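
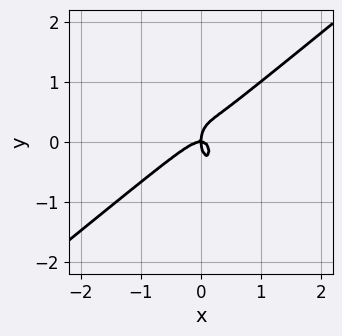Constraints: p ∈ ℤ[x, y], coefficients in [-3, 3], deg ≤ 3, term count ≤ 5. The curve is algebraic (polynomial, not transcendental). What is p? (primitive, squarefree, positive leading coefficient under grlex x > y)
3*x^3 - 3*x^2*y - y^3 + x*y

First, the degree is 3 — the shape is more complex than any degree-2 curve.
Then, against the integer gridlines: it crosses the y-axis at the gridline y = 0; one x-axis crossing is at x = 0.
Finally, together with the visible shape, these determine p as stated.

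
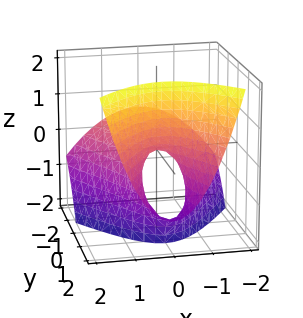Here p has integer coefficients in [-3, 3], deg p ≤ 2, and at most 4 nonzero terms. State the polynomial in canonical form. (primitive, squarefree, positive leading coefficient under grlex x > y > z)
The degree is 2 — a generic line meets the surface in up to 2 points.
From the axis intercepts and sections: it meets the y-axis at y = 0 (among the integer gridlines); one z-axis crossing is at z = 0; it crosses the x-axis at the gridline x = 0.
Fitting integer coefficients to these (and the overall shape) gives p.

3*x^2 - y^2 - 3*y*z + 3*z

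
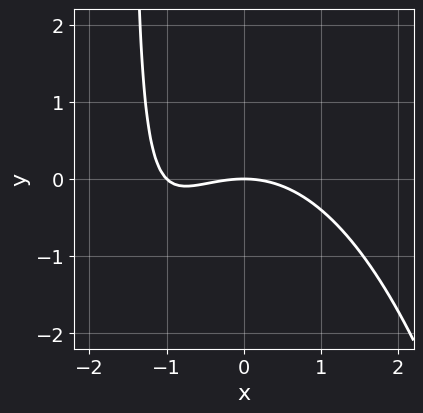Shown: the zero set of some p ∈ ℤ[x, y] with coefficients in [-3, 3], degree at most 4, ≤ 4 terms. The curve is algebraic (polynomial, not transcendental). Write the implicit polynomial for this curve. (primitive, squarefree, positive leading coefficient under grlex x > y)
1. deg p = 3. A generic line meets the curve in up to 3 points.
2. From the visible intercepts: one y-axis crossing is at y = 0; among the integer gridlines, it crosses the x-axis at x ∈ {-1, 0}.
3. Matching integer coefficients to the picture gives p.

x^3 + x^2 + 2*x*y + 3*y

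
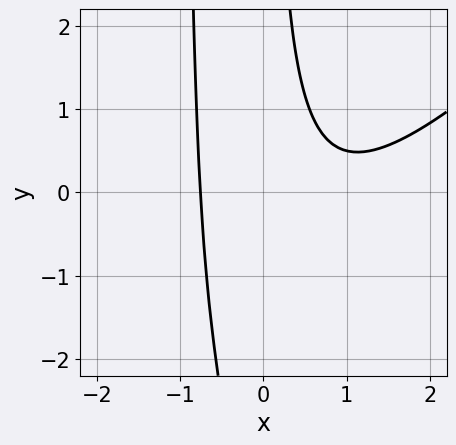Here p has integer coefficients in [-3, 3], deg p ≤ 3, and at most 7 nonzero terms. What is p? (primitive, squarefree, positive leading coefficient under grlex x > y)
1. deg p = 3.
2. From the visible intercepts: the curve avoids every integer y-axis point in the box.
3. The integer polynomial consistent with all of this is the stated p.

x^3 - x^2*y - x^2 - x*y + 1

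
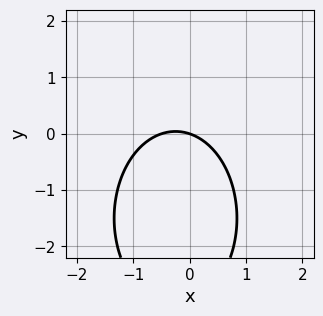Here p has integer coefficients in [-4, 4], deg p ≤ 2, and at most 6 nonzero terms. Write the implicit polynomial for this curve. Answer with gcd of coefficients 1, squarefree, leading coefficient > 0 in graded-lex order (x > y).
2*x^2 + y^2 + x + 3*y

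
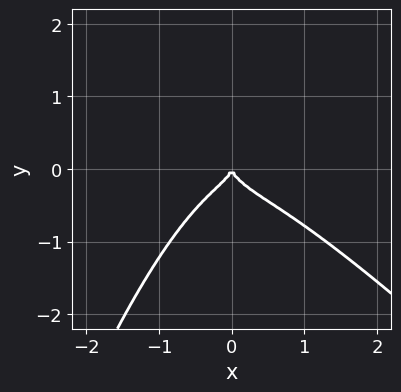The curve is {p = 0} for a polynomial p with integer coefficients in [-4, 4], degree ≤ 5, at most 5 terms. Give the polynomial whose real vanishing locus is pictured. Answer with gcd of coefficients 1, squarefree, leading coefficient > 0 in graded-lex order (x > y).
2*x^4 + 2*x^3*y + 3*y^3 + x^2

deg p = 4. No degree-3 curve has this shape.
Observable constraints: it meets the y-axis at y = 0 (among the integer gridlines); it crosses the x-axis at the gridline x = 0.
Solving for integer coefficients yields p as stated.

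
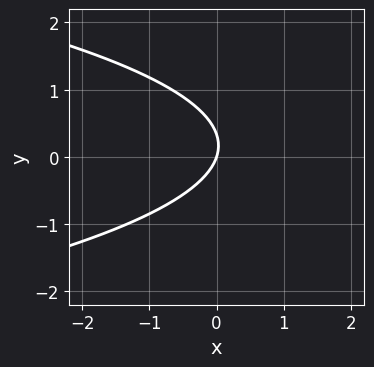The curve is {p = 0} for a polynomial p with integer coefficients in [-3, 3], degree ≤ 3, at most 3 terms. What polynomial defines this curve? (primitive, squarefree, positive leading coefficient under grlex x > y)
deg p = 2. A generic line meets the curve in up to 2 points.
From the axis intercepts and sections: it meets the y-axis at y = 0 (among the integer gridlines); it crosses the x-axis at the gridline x = 0.
Fitting integer coefficients to these (and the overall shape) gives p.

3*y^2 + 3*x - y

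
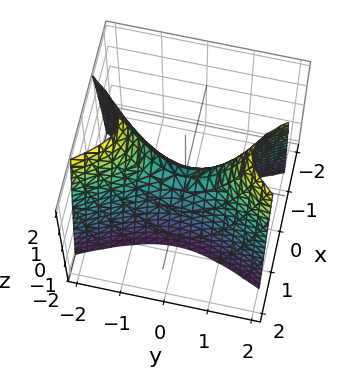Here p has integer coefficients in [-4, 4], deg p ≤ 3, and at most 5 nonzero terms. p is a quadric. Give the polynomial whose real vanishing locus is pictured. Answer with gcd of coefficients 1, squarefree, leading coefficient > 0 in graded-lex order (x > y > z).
3*x^2 - y^2 + z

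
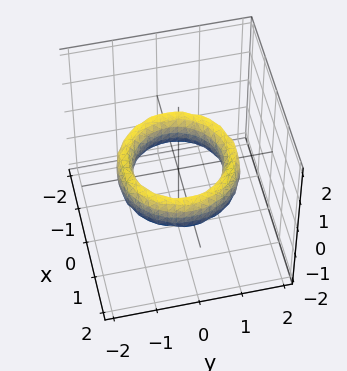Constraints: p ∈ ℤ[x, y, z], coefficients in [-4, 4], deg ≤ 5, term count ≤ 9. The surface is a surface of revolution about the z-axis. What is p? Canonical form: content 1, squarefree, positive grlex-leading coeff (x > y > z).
x^4 + 2*x^2*y^2 + y^4 - 3*x^2 - 3*y^2 + z^2 + 2

First, the degree is 4 — the shape is more complex than any degree-3 surface.
Then, symmetries: every cross-section ⟂ z is a circle, so x, y appear only via x² + y².
Then, against the integer gridlines: among the integer gridlines, it crosses the y-axis at y ∈ {-1, 1}; it misses every integer gridline on the z-axis; a circular section at z = 0 has radius exactly 1; the x-axis gridline crossings are at x ∈ {-1, 1}.
Finally, these observations pin down the coefficients.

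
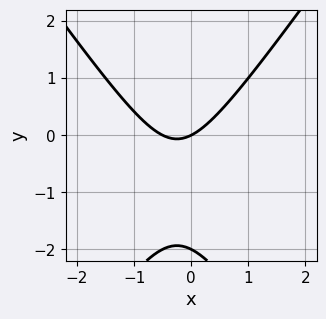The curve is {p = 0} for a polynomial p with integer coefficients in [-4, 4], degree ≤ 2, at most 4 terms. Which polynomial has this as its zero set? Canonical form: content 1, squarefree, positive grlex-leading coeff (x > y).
2*x^2 - y^2 + x - 2*y

1. deg p = 2.
2. Against the integer gridlines: one x-axis crossing is at x = 0; the y-axis gridline crossings are at y ∈ {-2, 0}.
3. Assembling these constraints gives the stated polynomial.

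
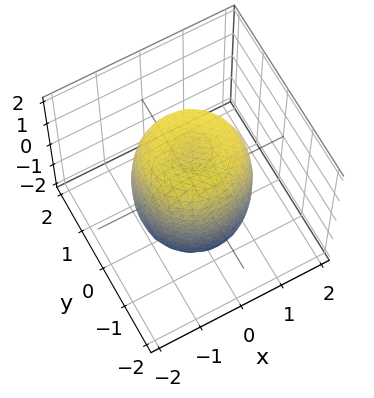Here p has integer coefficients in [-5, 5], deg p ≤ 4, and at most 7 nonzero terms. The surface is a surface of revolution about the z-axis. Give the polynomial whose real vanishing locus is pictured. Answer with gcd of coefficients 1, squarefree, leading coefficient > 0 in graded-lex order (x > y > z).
The degree is 4 — the shape is more complex than any degree-3 surface.
Symmetry: the surface is invariant under rotation about z: p = q(x² + y², z).
From the visible intercepts: a circular section at z = 0 has radius between 1 and 2.
Putting this together gives p.

2*x^4 + 4*x^2*y^2 + 2*y^4 - 2*x^2 - 2*y^2 + z^2 - 2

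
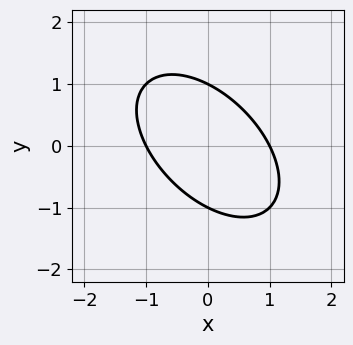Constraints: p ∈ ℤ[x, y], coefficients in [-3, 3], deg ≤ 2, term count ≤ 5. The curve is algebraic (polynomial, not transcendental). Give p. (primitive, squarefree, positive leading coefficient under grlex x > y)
(a) Degree: the shape is more complex than any degree-1 curve, so deg p = 2.
(b) Checking where it meets the axes: among the integer gridlines, it crosses the y-axis at y ∈ {-1, 1}; the x-axis gridline crossings are at x ∈ {-1, 1}.
(c) Matching integer coefficients to the picture gives p.

x^2 + x*y + y^2 - 1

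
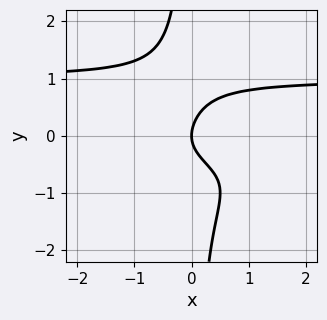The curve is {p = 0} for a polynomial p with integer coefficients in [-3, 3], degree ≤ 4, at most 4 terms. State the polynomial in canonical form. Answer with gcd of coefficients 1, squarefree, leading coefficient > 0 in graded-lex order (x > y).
3*x*y^3 - x*y + 2*y^2 - 2*x

1. deg p = 4. A generic line meets the curve in up to 4 points.
2. Observable constraints: it meets the y-axis at y = 0 (among the integer gridlines); it meets the x-axis at x = 0 (among the integer gridlines).
3. These observations pin down the coefficients.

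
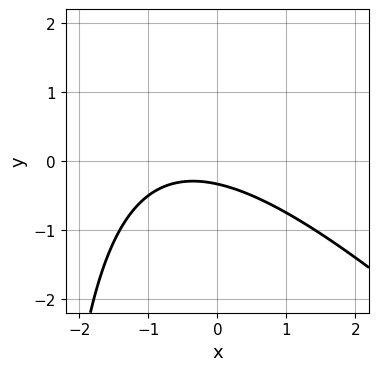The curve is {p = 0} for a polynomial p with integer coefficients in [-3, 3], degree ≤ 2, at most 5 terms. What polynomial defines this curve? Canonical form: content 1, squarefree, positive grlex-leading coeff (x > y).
x^2 + x*y + x + 3*y + 1

1. deg p = 2. The shape is more complex than any degree-1 curve.
2. Reading off the gridlines: the curve avoids every integer x-axis point in the box.
3. Matching integer coefficients to the picture gives p.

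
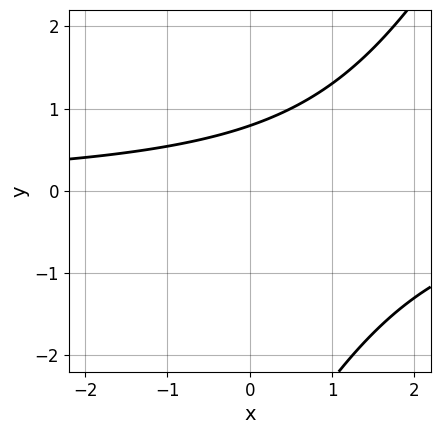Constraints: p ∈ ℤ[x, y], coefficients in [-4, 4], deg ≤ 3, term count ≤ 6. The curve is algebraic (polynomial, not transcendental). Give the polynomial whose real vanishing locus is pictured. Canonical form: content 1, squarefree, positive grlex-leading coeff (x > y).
1. The degree is 2 — no degree-1 curve has this shape.
2. Checking where it meets the axes: it misses every integer gridline on the x-axis.
3. Assembling these constraints gives the stated polynomial.

2*x*y - y^2 - 3*y + 3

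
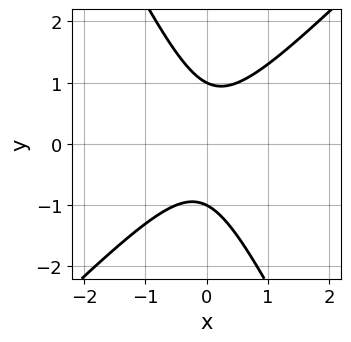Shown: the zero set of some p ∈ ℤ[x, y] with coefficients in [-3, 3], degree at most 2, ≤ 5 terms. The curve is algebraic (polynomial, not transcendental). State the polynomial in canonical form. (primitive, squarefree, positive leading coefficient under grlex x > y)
(a) deg p = 2. No degree-1 curve has this shape.
(b) Checking where it meets the axes: among the integer gridlines, it crosses the y-axis at y ∈ {-1, 1}; no x-intercept at any integer in the box.
(c) Matching integer coefficients to the picture gives p.

2*x^2 - x*y - y^2 + 1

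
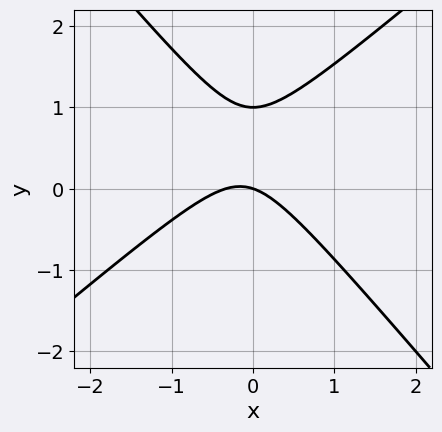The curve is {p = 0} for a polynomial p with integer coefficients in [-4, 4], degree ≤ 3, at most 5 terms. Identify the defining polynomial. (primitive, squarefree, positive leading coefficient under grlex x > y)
1. Degree: no degree-1 curve has this shape, so deg p = 2.
2. Reading off the gridlines: it crosses the x-axis at the gridline x = 0; among the integer gridlines, it crosses the y-axis at y ∈ {0, 1}.
3. These observations pin down the coefficients.

3*x^2 - x*y - 3*y^2 + x + 3*y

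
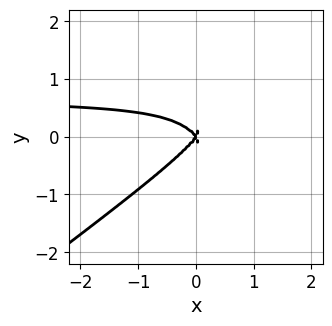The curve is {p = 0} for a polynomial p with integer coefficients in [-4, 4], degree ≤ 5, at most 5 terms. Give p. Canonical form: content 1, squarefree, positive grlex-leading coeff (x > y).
3*x^3*y - 3*x^2*y^2 - 2*y^4 - 2*x^3 + x*y^2

1. The degree is 4 — no degree-3 curve has this shape.
2. Reading off the gridlines: it meets the y-axis at y = 0 (among the integer gridlines); one x-axis crossing is at x = 0.
3. Solving for integer coefficients yields p as stated.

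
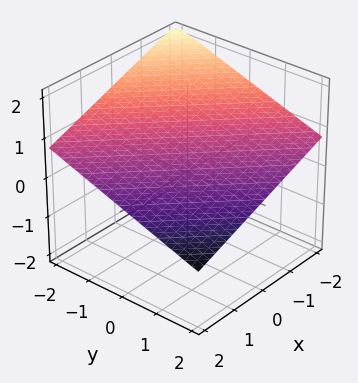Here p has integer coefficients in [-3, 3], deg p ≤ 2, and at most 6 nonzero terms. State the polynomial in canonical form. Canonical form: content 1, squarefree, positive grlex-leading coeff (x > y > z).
First, deg p = 1. Every cross-section is a straight line — this is a plane.
Next, from the visible intercepts: one y-axis crossing is at y = 2; one x-axis crossing is at x = 2.
Finally, putting this together gives p.

x + y + 3*z - 2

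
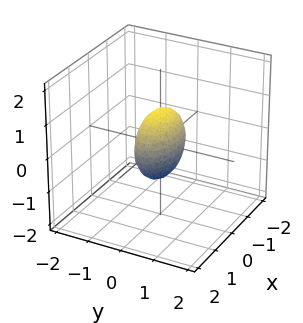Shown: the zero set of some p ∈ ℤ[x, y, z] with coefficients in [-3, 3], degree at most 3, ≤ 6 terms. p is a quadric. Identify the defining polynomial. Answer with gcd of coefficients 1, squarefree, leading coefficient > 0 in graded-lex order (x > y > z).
1. deg p = 2. Bounded and convex; a quadric.
2. Symmetries: it's symmetric under x → −x, forcing even powers of x; mirror symmetry z ↦ −z ⇒ only even powers of z; it's symmetric under y → −y, forcing even powers of y.
3. Against the integer gridlines: among the integer gridlines, it crosses the z-axis at z ∈ {-1, 1}; among the integer gridlines, it crosses the x-axis at x ∈ {-1, 1}.
4. Solving for integer coefficients yields p as stated.

x^2 + 3*y^2 + z^2 - 1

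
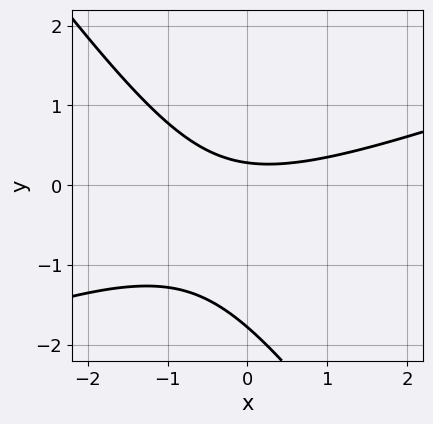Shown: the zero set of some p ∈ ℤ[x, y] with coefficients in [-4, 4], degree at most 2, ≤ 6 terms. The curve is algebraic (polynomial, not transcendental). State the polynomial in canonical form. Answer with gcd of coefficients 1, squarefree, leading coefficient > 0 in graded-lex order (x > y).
x^2 - 2*x*y - 2*y^2 - 3*y + 1

(a) deg p = 2. A generic line meets the curve in up to 2 points.
(b) Observable constraints: it misses every integer gridline on the x-axis.
(c) Fitting integer coefficients to these (and the overall shape) gives p.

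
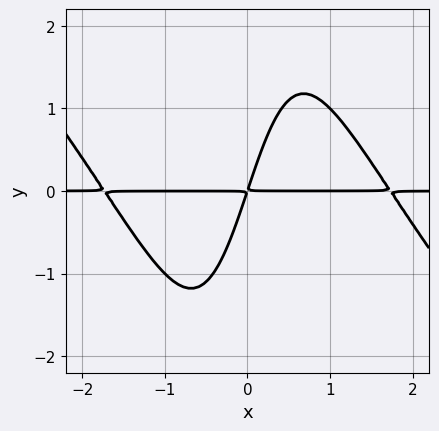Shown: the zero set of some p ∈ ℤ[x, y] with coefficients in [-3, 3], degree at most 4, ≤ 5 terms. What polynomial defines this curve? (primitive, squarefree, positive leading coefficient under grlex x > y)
First, deg p = 4. No degree-3 curve has this shape.
Next, from the visible intercepts: every point of the x-axis in the box is on the curve.
Finally, the integer polynomial consistent with all of this is the stated p.

x^3*y + x^2*y^2 - 3*x*y + y^2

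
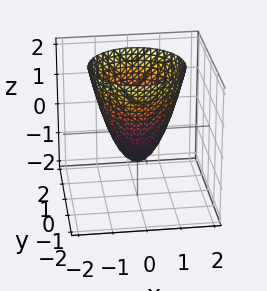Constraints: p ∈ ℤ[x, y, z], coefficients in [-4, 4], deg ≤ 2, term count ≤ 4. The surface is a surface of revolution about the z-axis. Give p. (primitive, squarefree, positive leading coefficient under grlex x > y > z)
1. Degree: a generic line meets the surface in up to 2 points, so deg p = 2.
2. By symmetry, the surface is invariant under rotation about z: p = q(x² + y², z).
3. Reading off the gridlines: it crosses the z-axis at the gridline z = -1; a circular section at z = 1 has radius between 1 and 2.
4. Together with the visible shape, these determine p as stated.

3*x^2 + 3*y^2 - 2*z - 2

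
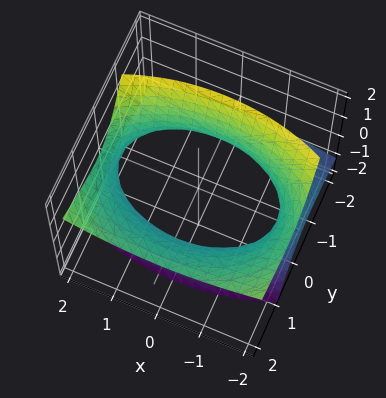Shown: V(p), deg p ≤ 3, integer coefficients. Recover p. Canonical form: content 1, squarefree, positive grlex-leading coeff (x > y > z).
x^2 + 2*y^2 - 3*y*z - 2*z^2 - 3

First, deg p = 2. A generic line meets the surface in up to 2 points.
Then, observable constraints: no z-intercept at any integer in the box.
Finally, together with the visible shape, these determine p as stated.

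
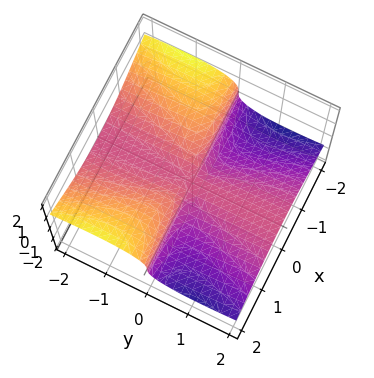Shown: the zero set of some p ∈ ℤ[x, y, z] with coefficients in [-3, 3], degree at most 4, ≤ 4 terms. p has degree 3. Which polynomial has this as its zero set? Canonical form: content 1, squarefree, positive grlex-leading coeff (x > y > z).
x^2*y + 2*y^2*z + 3*z^3

1. The degree is 3 — the shape is more complex than any degree-2 surface.
2. From the axis intercepts and sections: every point of the x-axis in the box is on the surface; one z-axis crossing is at z = 0.
3. The integer polynomial consistent with all of this is the stated p. Check: (0, -2, 0) on the y-axis lies on the surface, and p(0, -2, 0) = 0. ✓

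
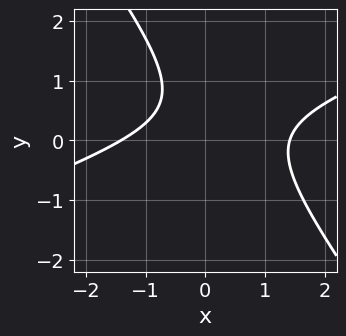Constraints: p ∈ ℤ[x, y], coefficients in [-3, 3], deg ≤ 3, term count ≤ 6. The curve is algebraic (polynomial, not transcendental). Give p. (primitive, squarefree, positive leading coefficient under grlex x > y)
x^2 - 2*x*y - 2*y^2 + 2*y - 2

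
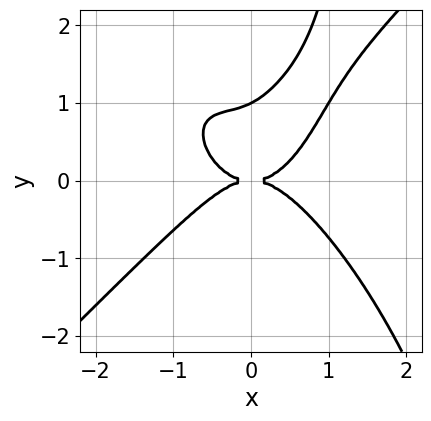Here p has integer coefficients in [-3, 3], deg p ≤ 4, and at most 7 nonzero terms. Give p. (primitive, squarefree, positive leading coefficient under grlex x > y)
2*x^4 - x^2*y^2 - x*y^3 + 2*y^3 - 2*y^2

1. The degree is 4 — the shape is more complex than any degree-3 curve.
2. Observable constraints: the y-axis gridline crossings are at y ∈ {0, 1}; one x-axis crossing is at x = 0.
3. The integer polynomial consistent with all of this is the stated p.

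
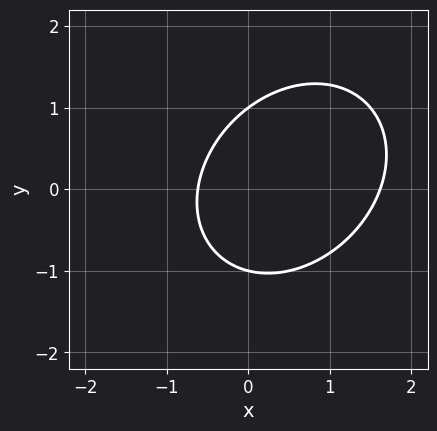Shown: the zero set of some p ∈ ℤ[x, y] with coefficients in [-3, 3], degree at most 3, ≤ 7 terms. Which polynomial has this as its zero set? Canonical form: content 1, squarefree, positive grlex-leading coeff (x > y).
2*x^2 - x*y + 2*y^2 - 2*x - 2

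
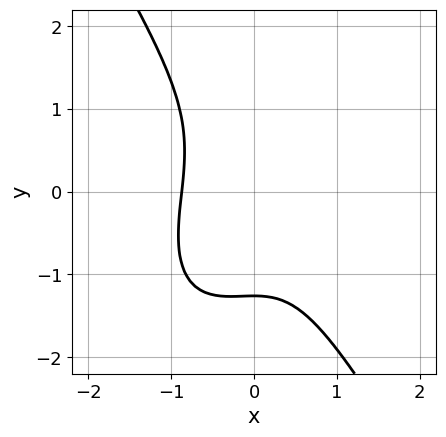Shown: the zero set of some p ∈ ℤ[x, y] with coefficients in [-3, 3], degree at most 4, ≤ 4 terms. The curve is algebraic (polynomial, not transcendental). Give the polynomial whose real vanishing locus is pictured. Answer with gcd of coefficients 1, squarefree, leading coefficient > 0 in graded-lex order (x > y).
deg p = 3. A generic line meets the curve in up to 3 points.
The integer polynomial consistent with all of this is the stated p.

3*x^3 - x^2*y + y^3 + 2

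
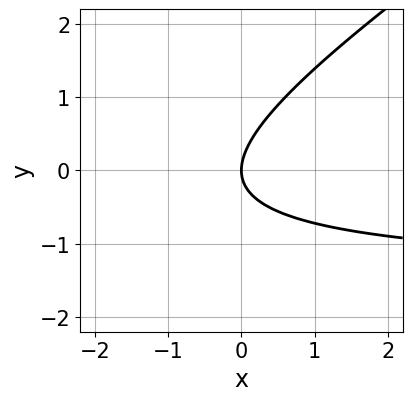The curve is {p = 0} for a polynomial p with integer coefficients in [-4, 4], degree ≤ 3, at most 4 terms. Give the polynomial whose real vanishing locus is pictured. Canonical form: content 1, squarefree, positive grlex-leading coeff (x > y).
1. Degree: a generic line meets the curve in up to 2 points, so deg p = 2.
2. From the visible intercepts: it meets the y-axis at y = 0 (among the integer gridlines); one x-axis crossing is at x = 0.
3. Assembling these constraints gives the stated polynomial.

2*x*y - 3*y^2 + 3*x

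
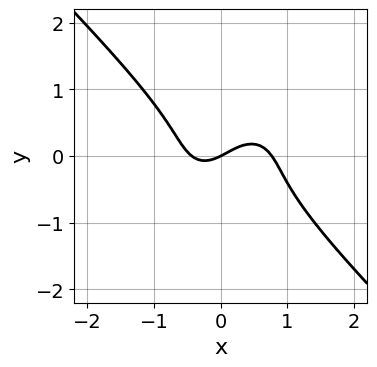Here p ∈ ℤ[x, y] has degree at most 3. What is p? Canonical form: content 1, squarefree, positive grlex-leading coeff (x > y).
3*x^3 + 3*y^3 - x^2 - x + 2*y

First, deg p = 3. The shape is more complex than any degree-2 curve.
Then, reading off the gridlines: one y-axis crossing is at y = 0; it meets the x-axis at x = 0 (among the integer gridlines).
Finally, fitting integer coefficients to these (and the overall shape) gives p.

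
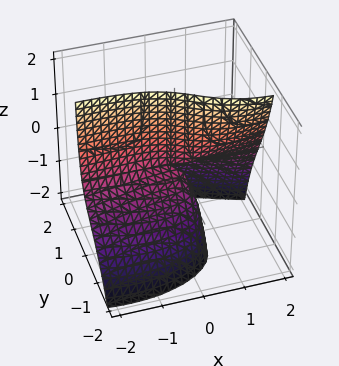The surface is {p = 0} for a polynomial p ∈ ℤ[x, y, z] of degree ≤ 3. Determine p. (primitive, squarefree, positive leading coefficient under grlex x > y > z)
deg p = 3. The shape is more complex than any degree-2 surface.
Observable constraints: one y-axis crossing is at y = 0; the visible z-axis segment lies entirely on the surface; every point of the x-axis in the box is on the surface.
Putting this together gives p.

x^2*y - x*y*z + 2*y^3 + x*z + 2*y*z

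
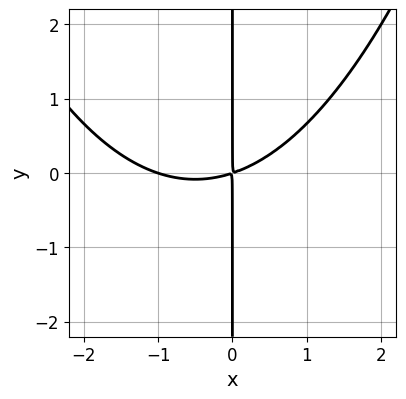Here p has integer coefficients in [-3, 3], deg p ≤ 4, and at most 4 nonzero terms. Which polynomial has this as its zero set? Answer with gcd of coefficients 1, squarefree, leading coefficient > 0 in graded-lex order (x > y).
x^3 + x^2 - 3*x*y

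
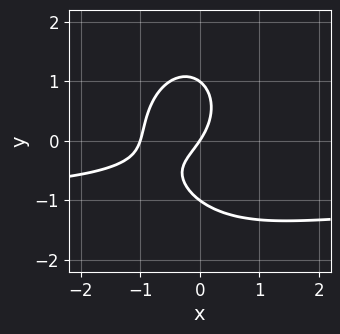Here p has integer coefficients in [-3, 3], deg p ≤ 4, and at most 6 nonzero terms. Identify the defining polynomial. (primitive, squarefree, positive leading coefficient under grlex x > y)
3*x^2*y + 2*y^3 + 3*x^2 + 3*x - 2*y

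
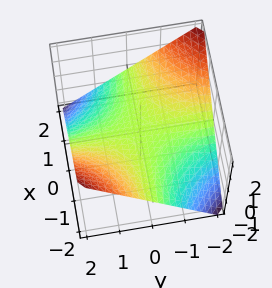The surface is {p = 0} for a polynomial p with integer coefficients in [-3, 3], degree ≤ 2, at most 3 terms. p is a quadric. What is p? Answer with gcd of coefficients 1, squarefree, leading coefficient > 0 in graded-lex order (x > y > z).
deg p = 2. A hyperbolic paraboloid; a quadric.
Against the integer gridlines: the visible y-axis segment lies entirely on the surface; every point of the x-axis in the box is on the surface.
The integer polynomial consistent with all of this is the stated p.

x*y + 2*z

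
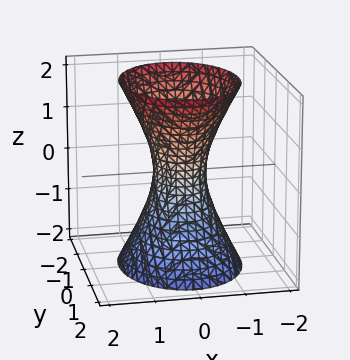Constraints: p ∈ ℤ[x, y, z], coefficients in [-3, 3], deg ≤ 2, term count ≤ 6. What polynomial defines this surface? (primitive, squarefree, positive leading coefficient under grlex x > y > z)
3*x^2 + 2*y^2 - z^2 - 1

1. deg p = 2. One connected sheet with a waist; a quadric.
2. Symmetries: mirror symmetry z ↦ −z ⇒ only even powers of z; the x ↦ −x reflection is a symmetry, so x appears only in even powers; it's symmetric under y → −y, forcing even powers of y.
3. From the axis intercepts and sections: it misses every integer gridline on the z-axis.
4. Putting this together gives p.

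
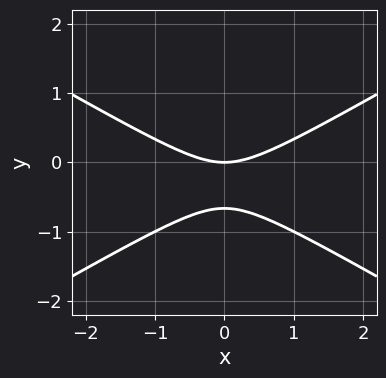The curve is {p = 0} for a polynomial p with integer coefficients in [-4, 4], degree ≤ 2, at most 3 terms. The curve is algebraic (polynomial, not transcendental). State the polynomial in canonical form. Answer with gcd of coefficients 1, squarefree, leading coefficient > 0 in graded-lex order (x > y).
1. deg p = 2. The shape is more complex than any degree-1 curve.
2. Symmetries: mirror symmetry x ↦ −x ⇒ only even powers of x.
3. From the visible intercepts: it meets the y-axis at y = 0 (among the integer gridlines); it meets the x-axis at x = 0 (among the integer gridlines).
4. Fitting integer coefficients to these (and the overall shape) gives p.

x^2 - 3*y^2 - 2*y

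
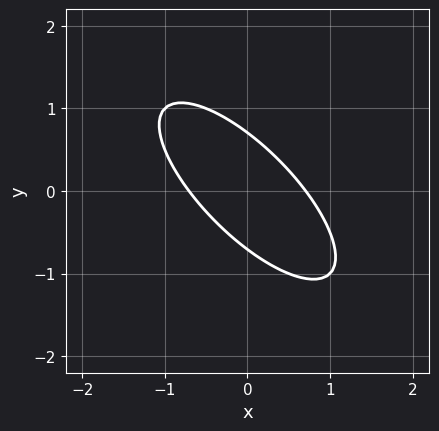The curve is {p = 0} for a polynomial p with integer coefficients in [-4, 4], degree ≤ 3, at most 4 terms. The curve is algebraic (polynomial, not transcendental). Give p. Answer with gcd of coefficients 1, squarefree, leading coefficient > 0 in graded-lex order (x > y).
2*x^2 + 3*x*y + 2*y^2 - 1

Degree: the shape is more complex than any degree-1 curve, so deg p = 2.
The integer polynomial consistent with all of this is the stated p.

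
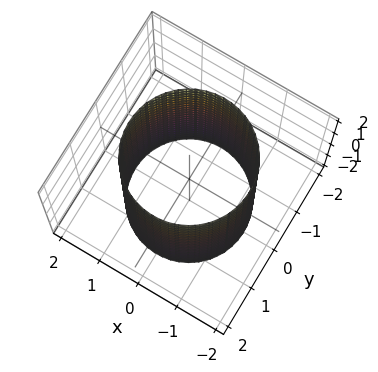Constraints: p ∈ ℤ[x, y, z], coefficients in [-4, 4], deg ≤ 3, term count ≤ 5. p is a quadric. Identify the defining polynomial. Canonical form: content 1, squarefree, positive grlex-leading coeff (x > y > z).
Degree: a cylinder; a quadric, so deg p = 2.
Symmetries: it's symmetric under z → −z, forcing even powers of z; every cross-section ⟂ z is a circle, so x, y appear only via x² + y².
From the axis intercepts and sections: a circular section at z = 0 has radius between 1 and 2; no z-intercept at any integer in the box.
The integer polynomial consistent with all of this is the stated p.

x^2 + y^2 - 2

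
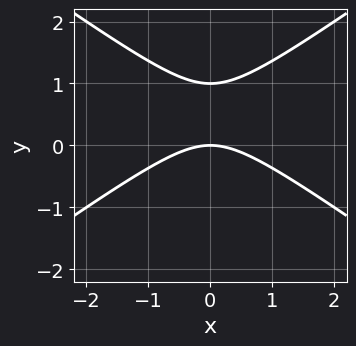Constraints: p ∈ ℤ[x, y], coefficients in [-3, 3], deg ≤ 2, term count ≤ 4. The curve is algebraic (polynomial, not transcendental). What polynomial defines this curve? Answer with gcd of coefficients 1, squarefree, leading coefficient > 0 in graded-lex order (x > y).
1. deg p = 2. A generic line meets the curve in up to 2 points.
2. Symmetries: mirror symmetry x ↦ −x ⇒ only even powers of x.
3. From the axis intercepts and sections: it crosses the x-axis at the gridline x = 0; among the integer gridlines, it crosses the y-axis at y ∈ {0, 1}.
4. Putting this together gives p.

x^2 - 2*y^2 + 2*y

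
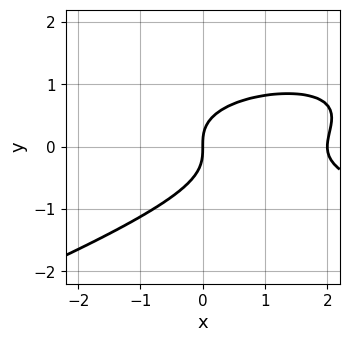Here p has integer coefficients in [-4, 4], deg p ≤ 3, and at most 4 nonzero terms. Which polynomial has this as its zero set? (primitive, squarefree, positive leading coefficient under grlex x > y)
1. deg p = 3. A generic line meets the curve in up to 3 points.
2. From the visible intercepts: one y-axis crossing is at y = 0; among the integer gridlines, it crosses the x-axis at x ∈ {0, 2}.
3. Solving for integer coefficients yields p as stated.

x*y^2 - 3*y^3 - x^2 + 2*x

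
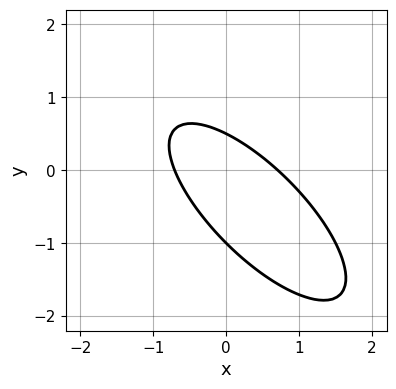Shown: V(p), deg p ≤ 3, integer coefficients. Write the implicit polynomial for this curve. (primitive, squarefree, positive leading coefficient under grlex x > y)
deg p = 2. The shape is more complex than any degree-1 curve.
Reading off the gridlines: it meets the y-axis at y = -1 (among the integer gridlines).
These observations pin down the coefficients.

2*x^2 + 3*x*y + 2*y^2 + y - 1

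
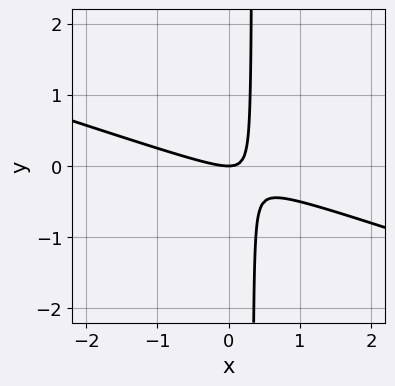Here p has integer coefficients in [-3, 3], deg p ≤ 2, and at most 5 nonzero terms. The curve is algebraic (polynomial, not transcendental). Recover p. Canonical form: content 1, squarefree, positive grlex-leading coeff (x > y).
x^2 + 3*x*y - y

(a) deg p = 2. No degree-1 curve has this shape.
(b) Reading off the gridlines: it meets the x-axis at x = 0 (among the integer gridlines); it meets the y-axis at y = 0 (among the integer gridlines).
(c) Fitting integer coefficients to these (and the overall shape) gives p.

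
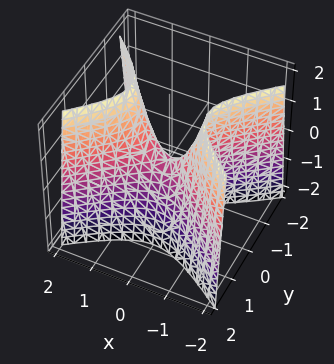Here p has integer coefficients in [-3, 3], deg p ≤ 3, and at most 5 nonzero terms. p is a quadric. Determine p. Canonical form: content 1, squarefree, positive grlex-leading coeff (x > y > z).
The degree is 2 — a saddle surface; a quadric.
Symmetries: the y ↦ −y reflection is a symmetry, so y appears only in even powers; it's symmetric under x → −x, forcing even powers of x.
From the visible intercepts: one y-axis crossing is at y = 0; it crosses the z-axis at the gridline z = 0; one x-axis crossing is at x = 0.
The integer polynomial consistent with all of this is the stated p.

2*x^2 - 3*y^2 - z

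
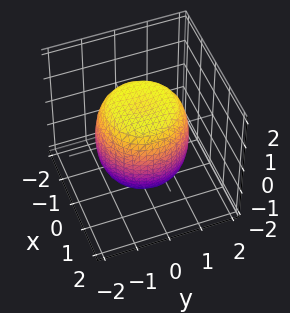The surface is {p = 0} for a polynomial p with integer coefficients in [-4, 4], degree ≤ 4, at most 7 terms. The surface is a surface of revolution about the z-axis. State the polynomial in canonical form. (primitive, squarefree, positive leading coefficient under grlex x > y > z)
2*x^4 + 4*x^2*y^2 + 2*y^4 - 2*x^2 - 2*y^2 + 2*z^2 - 3

The degree is 4 — the shape is more complex than any degree-3 surface.
Symmetry: the surface is invariant under rotation about z: p = q(x² + y², z).
Checking where it meets the axes: a circular section at z = -1 has radius between 1 and 2.
Solving for integer coefficients yields p as stated.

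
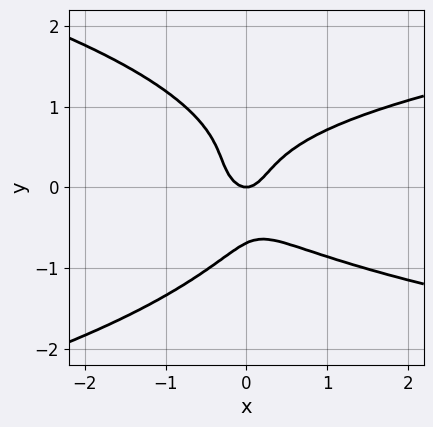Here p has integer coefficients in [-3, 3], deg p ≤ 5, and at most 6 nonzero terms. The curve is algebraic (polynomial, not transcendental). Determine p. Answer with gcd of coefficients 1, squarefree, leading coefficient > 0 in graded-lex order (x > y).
3*y^4 + 3*x*y^2 - 3*x^2 + y

First, the degree is 4 — the shape is more complex than any degree-3 curve.
Next, reading off the gridlines: it crosses the x-axis at the gridline x = 0; one y-axis crossing is at y = 0.
Finally, solving for integer coefficients yields p as stated.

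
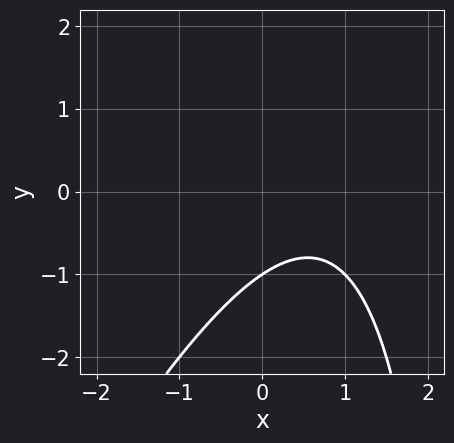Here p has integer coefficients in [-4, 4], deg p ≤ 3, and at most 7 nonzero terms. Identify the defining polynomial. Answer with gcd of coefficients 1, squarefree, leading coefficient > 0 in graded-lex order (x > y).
2*x^2 - x*y - 3*x + 3*y + 3

1. The degree is 2 — a generic line meets the curve in up to 2 points.
2. Against the integer gridlines: no x-intercept at any integer in the box; it meets the y-axis at y = -1 (among the integer gridlines).
3. Solving for integer coefficients yields p as stated.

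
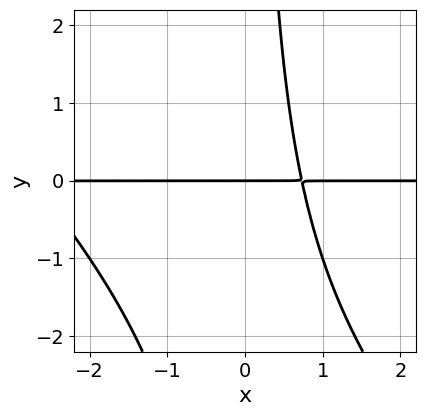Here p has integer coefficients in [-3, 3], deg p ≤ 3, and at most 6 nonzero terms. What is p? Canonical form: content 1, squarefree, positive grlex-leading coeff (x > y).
(a) deg p = 3.
(b) Checking where it meets the axes: one y-axis crossing is at y = 0; the visible x-axis segment lies entirely on the curve.
(c) Together with the visible shape, these determine p as stated.

x^2*y + x*y^2 + 2*x*y - 2*y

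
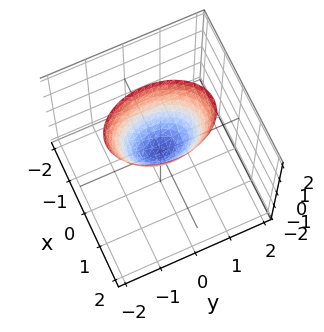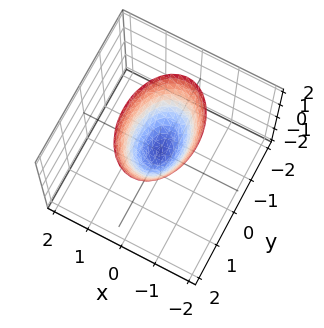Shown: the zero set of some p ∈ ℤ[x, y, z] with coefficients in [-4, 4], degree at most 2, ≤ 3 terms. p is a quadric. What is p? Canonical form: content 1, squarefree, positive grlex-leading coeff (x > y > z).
The degree is 2 — a paraboloid; a quadric.
Symmetries: the x ↦ −x reflection is a symmetry, so x appears only in even powers; it's symmetric under y → −y, forcing even powers of y.
Observable constraints: one x-axis crossing is at x = 0; it meets the y-axis at y = 0 (among the integer gridlines).
Fitting integer coefficients to these (and the overall shape) gives p.

2*x^2 + y^2 - z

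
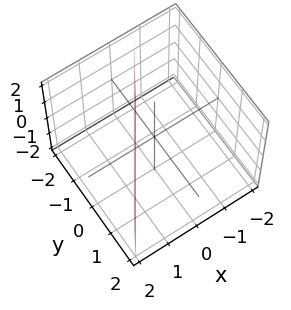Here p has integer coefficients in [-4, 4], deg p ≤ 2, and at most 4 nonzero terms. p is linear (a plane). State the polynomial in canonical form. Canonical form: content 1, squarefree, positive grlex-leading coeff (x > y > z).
First, deg p = 1. Every cross-section is a straight line — this is a plane.
Then, from the visible intercepts: it meets the y-axis at y = -1 (among the integer gridlines); no z-intercept at any integer in the box.
Finally, fitting integer coefficients to these (and the overall shape) gives p.

3*x - 2*y - 2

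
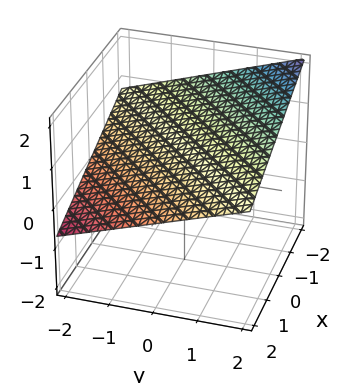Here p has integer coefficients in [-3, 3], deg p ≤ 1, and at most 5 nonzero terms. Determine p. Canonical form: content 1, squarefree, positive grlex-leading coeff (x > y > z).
x - y + 3*z - 2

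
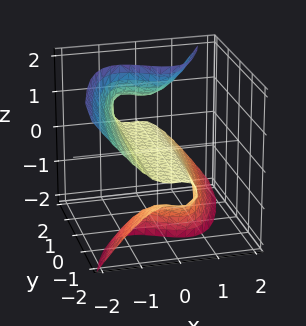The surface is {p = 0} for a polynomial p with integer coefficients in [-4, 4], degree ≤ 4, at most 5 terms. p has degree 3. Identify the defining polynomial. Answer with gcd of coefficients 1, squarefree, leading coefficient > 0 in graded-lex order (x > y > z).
First, degree: no degree-2 surface has this shape, so deg p = 3.
Next, checking where it meets the axes: it crosses the z-axis at the gridline z = 0; the visible y-axis segment lies entirely on the surface.
Finally, together with the visible shape, these determine p as stated.

3*x^3 - x*z^2 - 2*y*z^2 + x^2 + 3*z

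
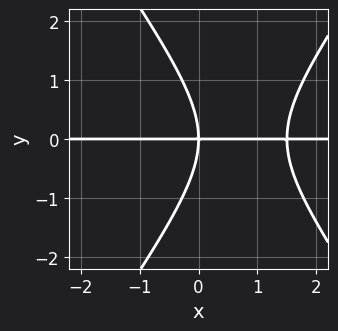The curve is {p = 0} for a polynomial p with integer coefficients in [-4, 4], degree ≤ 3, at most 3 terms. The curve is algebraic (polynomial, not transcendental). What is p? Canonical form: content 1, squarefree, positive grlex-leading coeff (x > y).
First, deg p = 3.
Next, against the integer gridlines: the visible x-axis segment lies entirely on the curve; it meets the y-axis at y = 0 (among the integer gridlines).
Finally, the integer polynomial consistent with all of this is the stated p.

2*x^2*y - y^3 - 3*x*y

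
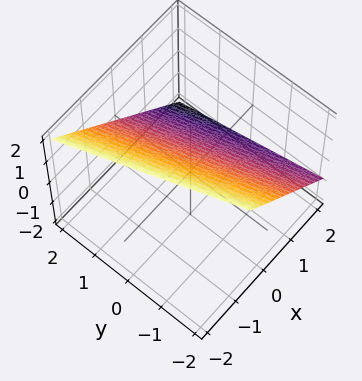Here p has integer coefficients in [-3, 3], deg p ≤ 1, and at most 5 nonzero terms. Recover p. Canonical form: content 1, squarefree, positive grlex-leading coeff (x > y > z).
3*x + y + 3*z - 2

First, degree: the surface is flat (a plane), so deg p = 1.
Then, from the visible intercepts: it meets the y-axis at y = 2 (among the integer gridlines).
Finally, assembling these constraints gives the stated polynomial.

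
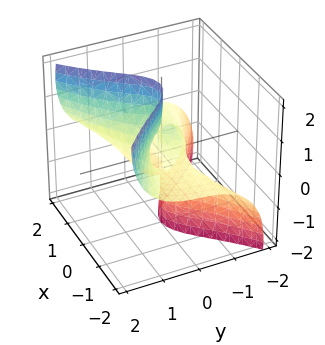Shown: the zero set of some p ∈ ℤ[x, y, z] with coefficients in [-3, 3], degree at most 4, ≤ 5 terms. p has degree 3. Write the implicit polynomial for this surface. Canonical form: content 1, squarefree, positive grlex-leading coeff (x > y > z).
3*x^2*z - 2*y^3 - 2*y*z^2 + x*y + y

First, degree: the shape is more complex than any degree-2 surface, so deg p = 3.
Then, reading off the gridlines: every point of the z-axis in the box is on the surface; it meets the y-axis at y = 0 (among the integer gridlines); every point of the x-axis in the box is on the surface.
Finally, matching integer coefficients to the picture gives p.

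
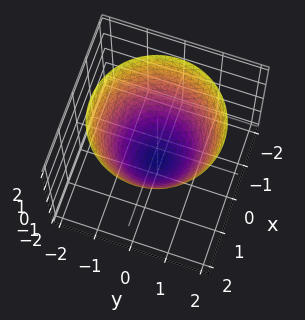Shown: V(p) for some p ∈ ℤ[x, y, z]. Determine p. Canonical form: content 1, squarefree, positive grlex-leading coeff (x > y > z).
x^2 + y^2 - z - 1

First, degree: the shape is more complex than any degree-1 surface, so deg p = 2.
Next, symmetries: rotational symmetry about the z-axis ⇒ p depends on x, y only through x² + y².
Then, checking where it meets the axes: the y-axis gridline crossings are at y ∈ {-1, 1}; a circular section at z = 1 has radius between 1 and 2; one z-axis crossing is at z = -1.
Finally, putting this together gives p. Check: (1, 0, 0) on the x-axis lies on the surface, and p(1, 0, 0) = 0. ✓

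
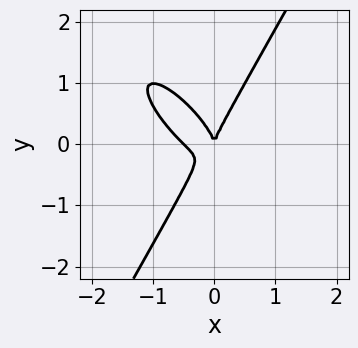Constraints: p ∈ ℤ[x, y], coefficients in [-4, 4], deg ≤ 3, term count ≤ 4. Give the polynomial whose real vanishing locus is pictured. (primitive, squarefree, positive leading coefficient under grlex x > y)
2*x^3 + 2*x^2*y - y^3 + x^2

The degree is 3 — the shape is more complex than any degree-2 curve.
From the axis intercepts and sections: it meets the y-axis at y = 0 (among the integer gridlines); it crosses the x-axis at the gridline x = 0.
Together with the visible shape, these determine p as stated.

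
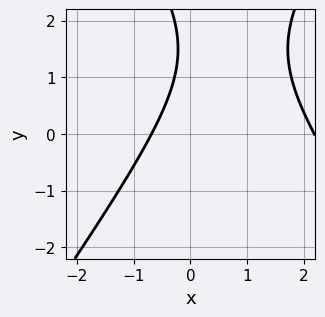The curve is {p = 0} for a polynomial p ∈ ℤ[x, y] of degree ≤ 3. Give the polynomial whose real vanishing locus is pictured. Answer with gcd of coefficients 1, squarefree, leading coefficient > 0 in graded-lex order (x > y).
2*x^2 - y^2 - 3*x + 3*y - 3

1. The degree is 2 — the shape is more complex than any degree-1 curve.
2. Checking where it meets the axes: the curve avoids every integer y-axis point in the box.
3. Matching integer coefficients to the picture gives p.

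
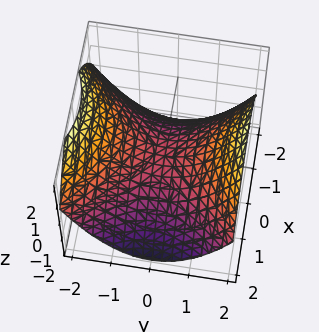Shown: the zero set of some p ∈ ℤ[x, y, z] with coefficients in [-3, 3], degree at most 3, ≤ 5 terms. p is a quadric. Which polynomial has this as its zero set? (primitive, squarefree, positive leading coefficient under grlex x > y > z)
x^2 - y^2 + 2*z

(a) deg p = 2.
(b) Symmetries: mirror symmetry x ↦ −x ⇒ only even powers of x; the y ↦ −y reflection is a symmetry, so y appears only in even powers.
(c) Reading off the gridlines: it meets the x-axis at x = 0 (among the integer gridlines); it crosses the z-axis at the gridline z = 0.
(d) Together with the visible shape, these determine p as stated.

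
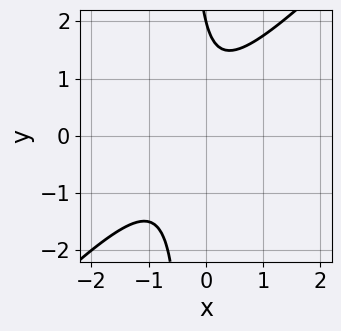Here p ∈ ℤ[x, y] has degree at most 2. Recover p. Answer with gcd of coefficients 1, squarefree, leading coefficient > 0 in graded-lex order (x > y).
3*x^2 - 3*x*y + 2*x - y + 2

1. Degree: no degree-1 curve has this shape, so deg p = 2.
2. From the visible intercepts: the curve avoids every integer x-axis point in the box; one y-axis crossing is at y = 2.
3. Solving for integer coefficients yields p as stated.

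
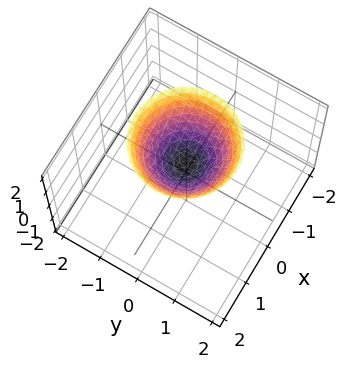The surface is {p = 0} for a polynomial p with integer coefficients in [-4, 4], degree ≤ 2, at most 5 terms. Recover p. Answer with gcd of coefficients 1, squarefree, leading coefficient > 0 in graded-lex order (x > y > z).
2*x^2 + 2*y^2 - 2*z + 1

The degree is 2 — no degree-1 surface has this shape.
Symmetry: the z-axis is an axis of rotation, so x and y enter only as x² + y².
From the visible intercepts: the surface avoids every integer y-axis point in the box; the surface avoids every integer x-axis point in the box; a circular section at z = 1 has radius between 0 and 1.
Assembling these constraints gives the stated polynomial.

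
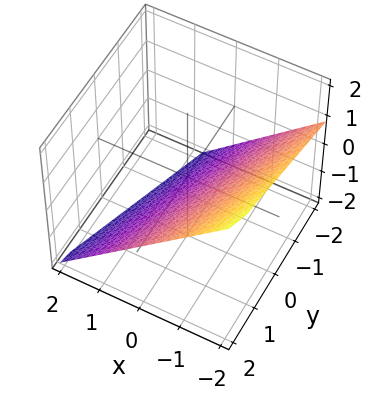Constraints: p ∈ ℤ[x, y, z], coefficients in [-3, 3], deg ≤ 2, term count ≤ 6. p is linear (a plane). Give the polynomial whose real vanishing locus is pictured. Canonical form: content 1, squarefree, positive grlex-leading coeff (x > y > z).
The degree is 1 — the surface is flat (a plane).
Observable constraints: it meets the y-axis at y = 2 (among the integer gridlines).
Assembling these constraints gives the stated polynomial.

3*x - y + 3*z + 2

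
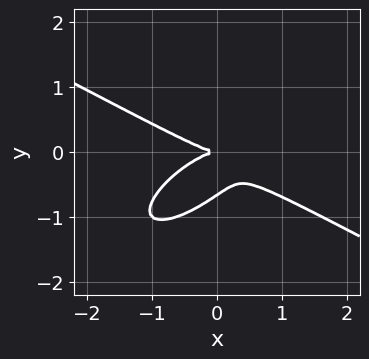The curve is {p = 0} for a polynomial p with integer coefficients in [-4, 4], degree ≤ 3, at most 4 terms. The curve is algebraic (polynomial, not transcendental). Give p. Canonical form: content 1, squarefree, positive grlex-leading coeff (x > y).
x^3 - 2*x*y^2 + 3*y^3 + 2*y^2

Degree: a generic line meets the curve in up to 3 points, so deg p = 3.
From the visible intercepts: one y-axis crossing is at y = 0; it crosses the x-axis at the gridline x = 0.
Fitting integer coefficients to these (and the overall shape) gives p.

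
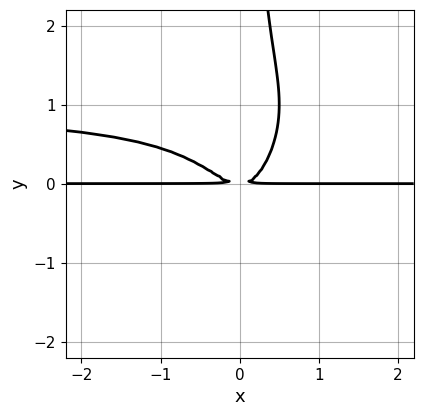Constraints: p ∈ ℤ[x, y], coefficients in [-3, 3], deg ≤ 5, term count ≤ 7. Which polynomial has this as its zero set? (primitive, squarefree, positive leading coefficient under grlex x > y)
The degree is 4 — a generic line meets the curve in up to 4 points.
Checking where it meets the axes: every point of the x-axis in the box is on the curve.
Putting this together gives p.

2*x^2*y^2 - x*y^3 - 2*x^2*y - x*y^2 + y^2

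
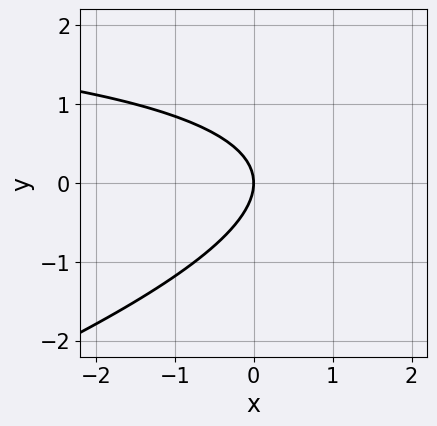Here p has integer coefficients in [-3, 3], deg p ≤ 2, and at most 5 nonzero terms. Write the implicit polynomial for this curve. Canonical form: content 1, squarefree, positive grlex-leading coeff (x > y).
First, deg p = 2. A generic line meets the curve in up to 2 points.
Next, from the visible intercepts: one y-axis crossing is at y = 0; it meets the x-axis at x = 0 (among the integer gridlines).
Finally, assembling these constraints gives the stated polynomial.

x*y - 3*y^2 - 3*x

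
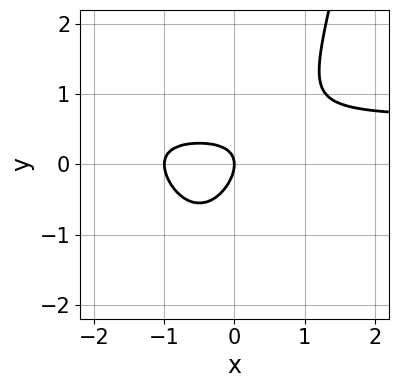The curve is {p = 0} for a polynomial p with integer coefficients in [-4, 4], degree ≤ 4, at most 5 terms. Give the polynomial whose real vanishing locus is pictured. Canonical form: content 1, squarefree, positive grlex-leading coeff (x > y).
1. Degree: a generic line meets the curve in up to 3 points, so deg p = 3.
2. Observable constraints: it meets the y-axis at y = 0 (among the integer gridlines); among the integer gridlines, it crosses the x-axis at x ∈ {-1, 0}.
3. Fitting integer coefficients to these (and the overall shape) gives p.

3*x^2*y - 2*x^2 + 3*x*y - 3*y^2 - 2*x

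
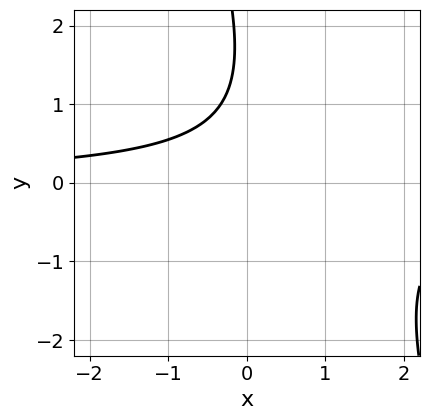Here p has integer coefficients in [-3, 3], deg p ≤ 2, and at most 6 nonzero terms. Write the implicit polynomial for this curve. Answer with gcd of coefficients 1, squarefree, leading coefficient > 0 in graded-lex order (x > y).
1. The degree is 2 — the shape is more complex than any degree-1 curve.
2. Reading off the gridlines: the curve avoids every integer y-axis point in the box; the curve avoids every integer x-axis point in the box.
3. The integer polynomial consistent with all of this is the stated p.

3*x*y + y^2 - 3*y + 3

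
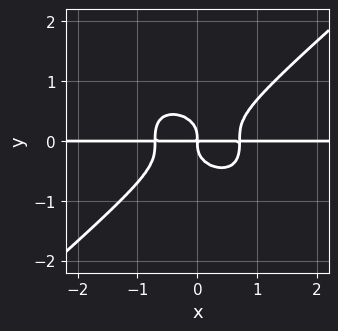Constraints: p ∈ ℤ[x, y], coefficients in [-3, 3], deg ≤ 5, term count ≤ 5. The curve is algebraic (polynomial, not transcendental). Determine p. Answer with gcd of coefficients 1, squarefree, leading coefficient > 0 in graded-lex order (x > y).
2*x^3*y - 3*y^4 - x*y

Degree: no degree-3 curve has this shape, so deg p = 4.
Reading off the gridlines: the visible x-axis segment lies entirely on the curve.
Solving for integer coefficients yields p as stated.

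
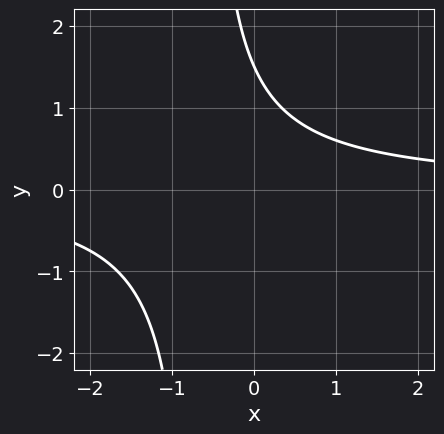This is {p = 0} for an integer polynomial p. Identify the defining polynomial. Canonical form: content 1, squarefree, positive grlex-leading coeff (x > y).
3*x*y + 2*y - 3

1. deg p = 2. No degree-1 curve has this shape.
2. Reading off the gridlines: the curve avoids every integer x-axis point in the box.
3. Together with the visible shape, these determine p as stated.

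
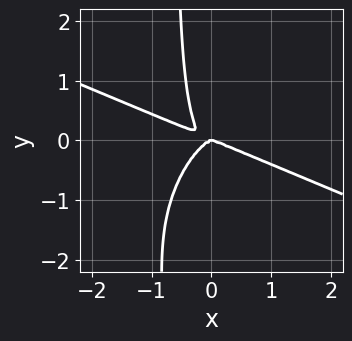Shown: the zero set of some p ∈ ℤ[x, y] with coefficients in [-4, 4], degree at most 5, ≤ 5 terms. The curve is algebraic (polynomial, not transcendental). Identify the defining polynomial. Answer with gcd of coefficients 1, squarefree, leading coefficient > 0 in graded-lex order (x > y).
1. Degree: a generic line meets the curve in up to 4 points, so deg p = 4.
2. From the axis intercepts and sections: one y-axis crossing is at y = 0; one x-axis crossing is at x = 0.
3. Matching integer coefficients to the picture gives p.

2*x^4 + 3*x^3*y - 3*x^2*y^2 + 3*x*y^3 + 2*y^3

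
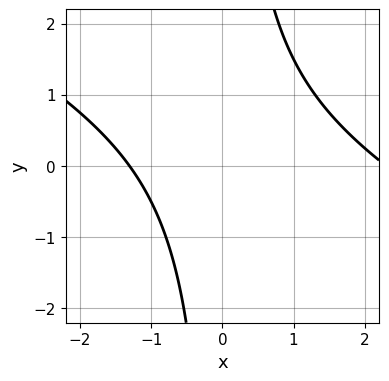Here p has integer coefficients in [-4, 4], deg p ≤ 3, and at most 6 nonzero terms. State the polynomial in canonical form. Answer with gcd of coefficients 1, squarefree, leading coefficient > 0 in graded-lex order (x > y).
x^2 + 2*x*y - x - 3

The degree is 2 — the shape is more complex than any degree-1 curve.
From the visible intercepts: it misses every integer gridline on the y-axis.
Assembling these constraints gives the stated polynomial.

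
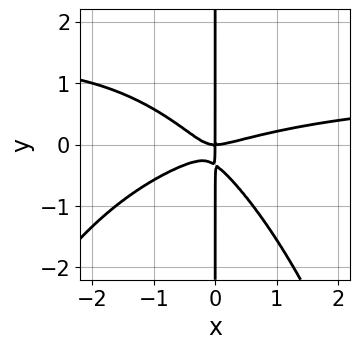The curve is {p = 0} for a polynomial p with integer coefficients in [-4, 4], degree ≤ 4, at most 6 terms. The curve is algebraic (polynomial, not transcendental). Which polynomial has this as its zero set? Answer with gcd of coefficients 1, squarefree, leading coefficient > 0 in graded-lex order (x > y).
The degree is 4 — the shape is more complex than any degree-3 curve.
Observable constraints: it crosses the x-axis at the gridline x = 0; the visible y-axis segment lies entirely on the curve.
The integer polynomial consistent with all of this is the stated p.

x^3*y - x^3 + 2*x^2*y + 3*x*y^2 + x*y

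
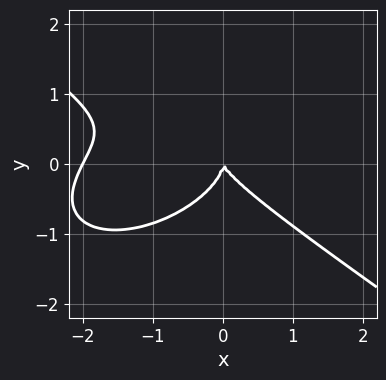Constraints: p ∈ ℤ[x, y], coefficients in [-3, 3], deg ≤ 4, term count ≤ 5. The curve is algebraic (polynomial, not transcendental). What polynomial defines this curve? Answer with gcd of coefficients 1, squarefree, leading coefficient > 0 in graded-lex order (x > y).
First, the degree is 3 — no degree-2 curve has this shape.
Then, from the visible intercepts: among the integer gridlines, it crosses the x-axis at x ∈ {-2, 0}; it meets the y-axis at y = 0 (among the integer gridlines).
Finally, solving for integer coefficients yields p as stated.

x^3 + 3*y^3 + 2*x^2 + x*y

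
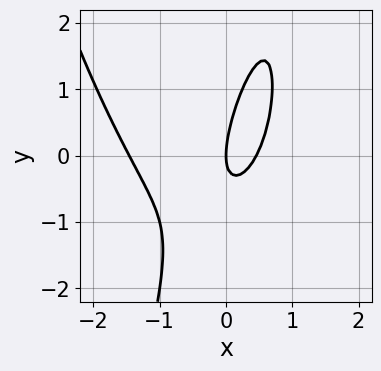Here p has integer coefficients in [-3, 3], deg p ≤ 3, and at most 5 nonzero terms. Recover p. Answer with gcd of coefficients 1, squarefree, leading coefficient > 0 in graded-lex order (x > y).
(a) deg p = 3. The shape is more complex than any degree-2 curve.
(b) From the visible intercepts: it crosses the x-axis at the gridline x = 0; it meets the y-axis at y = 0 (among the integer gridlines).
(c) Solving for integer coefficients yields p as stated.

3*x^3 + 3*x^2 - 3*x*y + y^2 - 2*x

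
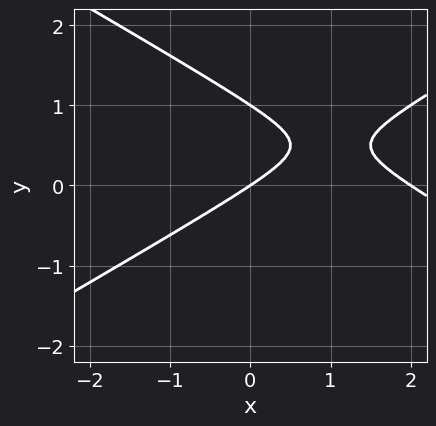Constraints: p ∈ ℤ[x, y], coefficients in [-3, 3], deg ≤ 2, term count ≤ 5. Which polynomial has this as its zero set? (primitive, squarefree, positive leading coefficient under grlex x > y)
x^2 - 3*y^2 - 2*x + 3*y

(a) Degree: no degree-1 curve has this shape, so deg p = 2.
(b) From the visible intercepts: the y-axis gridline crossings are at y ∈ {0, 1}; among the integer gridlines, it crosses the x-axis at x ∈ {0, 2}.
(c) Assembling these constraints gives the stated polynomial.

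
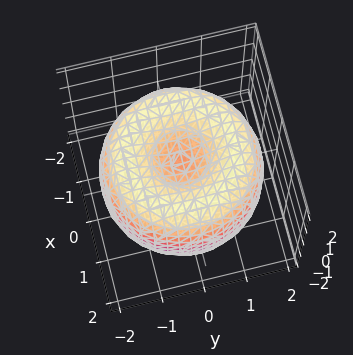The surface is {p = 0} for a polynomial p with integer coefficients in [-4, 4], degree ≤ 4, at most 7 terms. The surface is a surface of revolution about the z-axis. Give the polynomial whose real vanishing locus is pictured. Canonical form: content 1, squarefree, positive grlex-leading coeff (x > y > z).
x^4 + 2*x^2*y^2 + y^4 - 3*x^2 - 3*y^2 + 2*z^2 - 1

(a) Degree: no degree-3 surface has this shape, so deg p = 4.
(b) Symmetries: the surface is invariant under rotation about z: p = q(x² + y², z).
(c) Against the integer gridlines: a circular section at z = 0 has radius between 1 and 2.
(d) Solving for integer coefficients yields p as stated.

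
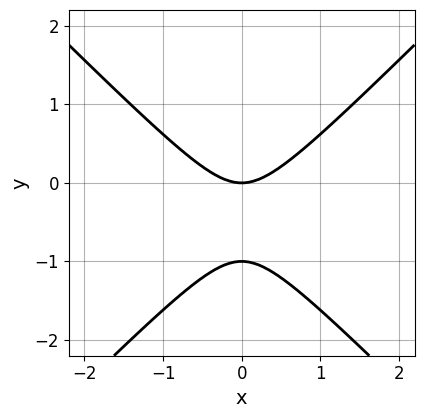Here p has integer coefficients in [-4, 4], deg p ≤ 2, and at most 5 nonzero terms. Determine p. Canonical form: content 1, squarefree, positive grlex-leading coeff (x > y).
x^2 - y^2 - y

First, degree: no degree-1 curve has this shape, so deg p = 2.
Then, symmetries: mirror symmetry x ↦ −x ⇒ only even powers of x.
Then, from the axis intercepts and sections: the y-axis gridline crossings are at y ∈ {-1, 0}; one x-axis crossing is at x = 0.
Finally, fitting integer coefficients to these (and the overall shape) gives p.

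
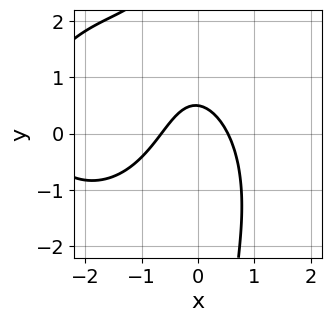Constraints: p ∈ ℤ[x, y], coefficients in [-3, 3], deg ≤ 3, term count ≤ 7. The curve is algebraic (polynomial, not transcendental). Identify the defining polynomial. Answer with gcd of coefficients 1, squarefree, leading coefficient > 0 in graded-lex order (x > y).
x^3 + x*y^2 + 3*x^2 + 2*y - 1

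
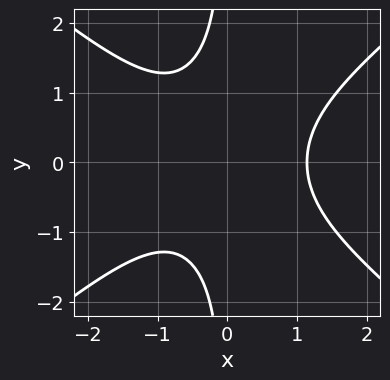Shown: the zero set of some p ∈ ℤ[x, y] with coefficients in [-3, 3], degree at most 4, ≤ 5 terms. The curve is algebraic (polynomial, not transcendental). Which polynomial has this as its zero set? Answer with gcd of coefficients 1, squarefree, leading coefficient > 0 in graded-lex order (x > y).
2*x^3 - 3*x*y^2 - 3

1. deg p = 3. The shape is more complex than any degree-2 curve.
2. Symmetries: it's symmetric under y → −y, forcing even powers of y.
3. Against the integer gridlines: it misses every integer gridline on the y-axis.
4. Fitting integer coefficients to these (and the overall shape) gives p.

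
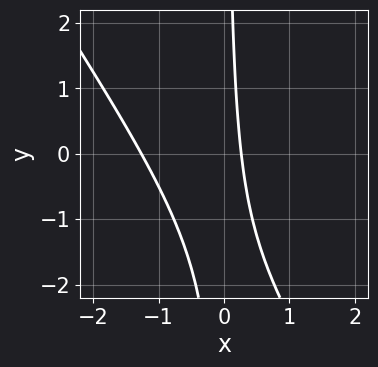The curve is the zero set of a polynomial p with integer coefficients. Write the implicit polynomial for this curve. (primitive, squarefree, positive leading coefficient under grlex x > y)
3*x^2 + 2*x*y + 3*x - 1

1. Degree: the shape is more complex than any degree-1 curve, so deg p = 2.
2. From the axis intercepts and sections: it misses every integer gridline on the y-axis.
3. Fitting integer coefficients to these (and the overall shape) gives p.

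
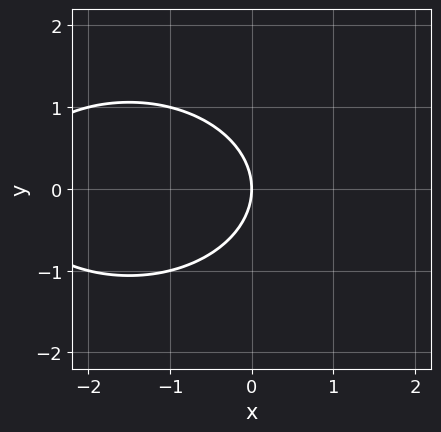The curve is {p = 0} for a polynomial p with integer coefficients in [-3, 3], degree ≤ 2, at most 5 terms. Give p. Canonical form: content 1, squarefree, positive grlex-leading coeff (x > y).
1. The degree is 2 — no degree-1 curve has this shape.
2. Symmetries: the y ↦ −y reflection is a symmetry, so y appears only in even powers.
3. Reading off the gridlines: one y-axis crossing is at y = 0; it crosses the x-axis at the gridline x = 0.
4. Together with the visible shape, these determine p as stated.

x^2 + 2*y^2 + 3*x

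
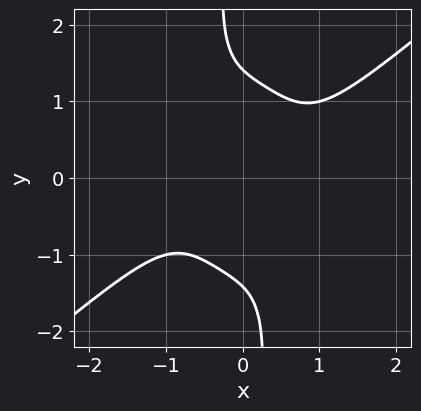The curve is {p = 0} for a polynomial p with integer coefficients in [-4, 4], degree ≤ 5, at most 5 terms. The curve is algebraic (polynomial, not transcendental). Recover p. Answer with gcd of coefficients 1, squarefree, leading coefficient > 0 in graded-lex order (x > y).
3*x^4 - 3*x^3*y - x*y^3 - y^2 + 2

(a) The degree is 4 — a generic line meets the curve in up to 4 points.
(b) From the visible intercepts: it misses every integer gridline on the x-axis.
(c) Fitting integer coefficients to these (and the overall shape) gives p.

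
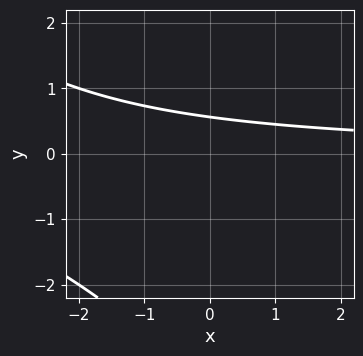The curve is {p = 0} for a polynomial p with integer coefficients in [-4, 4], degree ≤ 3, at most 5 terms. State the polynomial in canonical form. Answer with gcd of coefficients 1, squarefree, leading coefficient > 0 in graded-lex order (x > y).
x*y + y^2 + 3*y - 2

(a) deg p = 2. The shape is more complex than any degree-1 curve.
(b) Checking where it meets the axes: no x-intercept at any integer in the box.
(c) These observations pin down the coefficients.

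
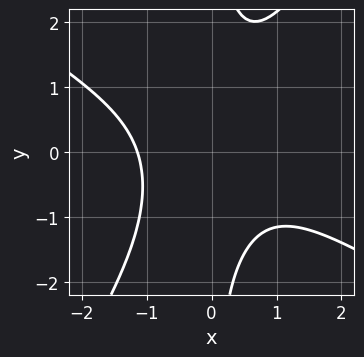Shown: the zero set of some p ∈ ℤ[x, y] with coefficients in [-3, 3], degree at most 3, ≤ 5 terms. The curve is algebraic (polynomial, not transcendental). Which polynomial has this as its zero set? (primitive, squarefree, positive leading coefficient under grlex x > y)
2*x^3 + 2*x^2*y - 2*x*y^2 + 3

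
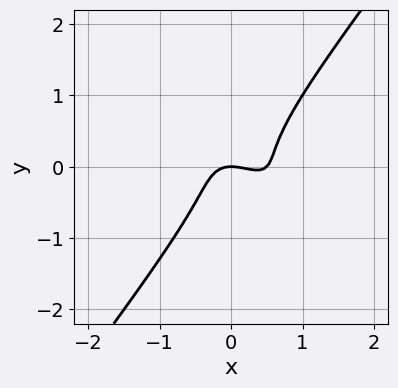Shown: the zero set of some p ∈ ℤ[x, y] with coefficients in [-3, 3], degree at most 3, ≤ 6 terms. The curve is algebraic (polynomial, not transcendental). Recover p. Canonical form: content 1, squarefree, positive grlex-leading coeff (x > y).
2*x^3 + 2*x^2*y - 2*y^3 - x^2 - y

First, deg p = 3.
Then, reading off the gridlines: one y-axis crossing is at y = 0; it crosses the x-axis at the gridline x = 0.
Finally, together with the visible shape, these determine p as stated.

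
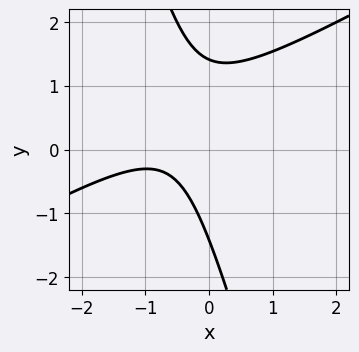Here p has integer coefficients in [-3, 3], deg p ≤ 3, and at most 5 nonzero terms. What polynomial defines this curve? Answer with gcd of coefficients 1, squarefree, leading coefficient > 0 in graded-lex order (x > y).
Degree: no degree-1 curve has this shape, so deg p = 2.
Observable constraints: no x-intercept at any integer in the box.
These observations pin down the coefficients.

2*x^2 - 3*x*y - y^2 + 3*x + 2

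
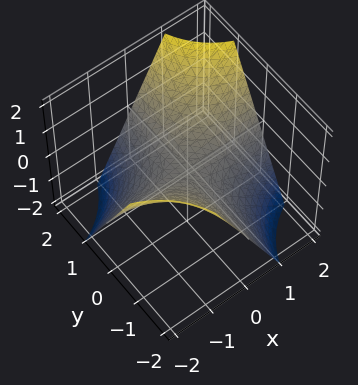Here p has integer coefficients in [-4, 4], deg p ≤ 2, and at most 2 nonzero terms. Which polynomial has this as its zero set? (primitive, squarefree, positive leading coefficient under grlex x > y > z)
x*y - z

First, degree: a hyperbolic paraboloid; a quadric, so deg p = 2.
Then, observable constraints: it meets the z-axis at z = 0 (among the integer gridlines); every point of the x-axis in the box is on the surface.
Finally, fitting integer coefficients to these (and the overall shape) gives p. Check: (0, -2, 0) on the y-axis lies on the surface, and p(0, -2, 0) = 0. ✓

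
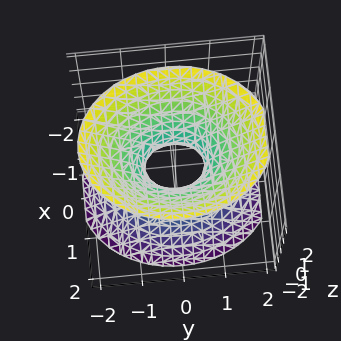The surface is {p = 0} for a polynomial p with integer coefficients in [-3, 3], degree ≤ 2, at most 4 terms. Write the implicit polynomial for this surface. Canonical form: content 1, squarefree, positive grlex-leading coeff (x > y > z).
3*x^2 + 2*y^2 - 2*z^2 - 1

deg p = 2. An hourglass — one-sheet hyperboloid; a quadric.
Symmetries: mirror symmetry y ↦ −y ⇒ only even powers of y; it's symmetric under z → −z, forcing even powers of z; mirror symmetry x ↦ −x ⇒ only even powers of x.
Reading off the gridlines: it misses every integer gridline on the z-axis.
Putting this together gives p.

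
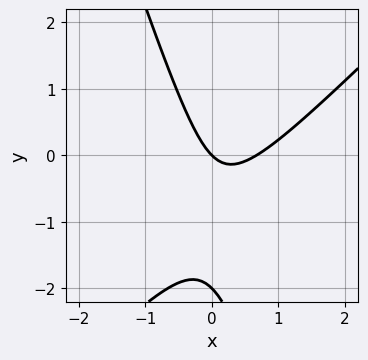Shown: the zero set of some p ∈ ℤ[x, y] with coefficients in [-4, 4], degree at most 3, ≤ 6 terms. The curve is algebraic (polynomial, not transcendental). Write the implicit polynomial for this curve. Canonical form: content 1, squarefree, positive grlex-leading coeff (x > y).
First, deg p = 2.
Next, from the visible intercepts: the y-axis gridline crossings are at y ∈ {-2, 0}; it crosses the x-axis at the gridline x = 0.
Finally, the integer polynomial consistent with all of this is the stated p.

3*x^2 - 2*x*y - y^2 - 2*x - 2*y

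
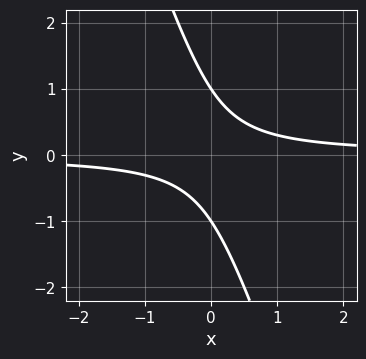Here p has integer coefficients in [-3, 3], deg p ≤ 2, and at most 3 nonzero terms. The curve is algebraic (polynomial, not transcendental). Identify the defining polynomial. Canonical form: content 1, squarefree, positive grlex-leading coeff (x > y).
3*x*y + y^2 - 1

deg p = 2. A generic line meets the curve in up to 2 points.
Observable constraints: among the integer gridlines, it crosses the y-axis at y ∈ {-1, 1}; it misses every integer gridline on the x-axis.
Assembling these constraints gives the stated polynomial.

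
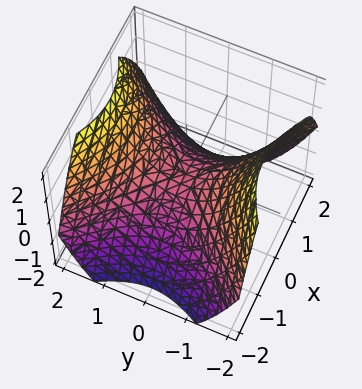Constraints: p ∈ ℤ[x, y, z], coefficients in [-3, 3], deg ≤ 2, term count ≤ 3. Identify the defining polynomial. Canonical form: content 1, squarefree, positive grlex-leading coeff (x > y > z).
2*x^2 - 2*y^2 + 3*z

1. deg p = 2. A hyperbolic paraboloid; a quadric.
2. Symmetries: the y ↦ −y reflection is a symmetry, so y appears only in even powers; mirror symmetry x ↦ −x ⇒ only even powers of x.
3. From the axis intercepts and sections: one y-axis crossing is at y = 0; it crosses the z-axis at the gridline z = 0; one x-axis crossing is at x = 0.
4. Together with the visible shape, these determine p as stated.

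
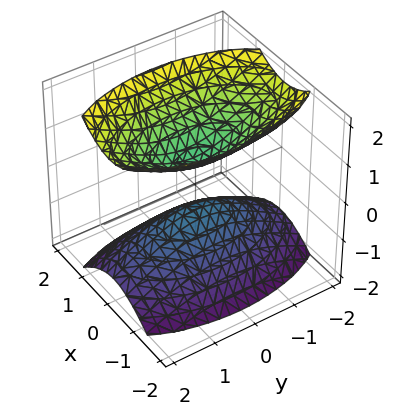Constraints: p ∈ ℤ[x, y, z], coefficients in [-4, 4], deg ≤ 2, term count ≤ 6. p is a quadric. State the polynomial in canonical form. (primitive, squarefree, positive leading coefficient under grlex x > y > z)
(a) I count 2 distinct pieces. They look like related sheets of one shape, so recover p as a whole.
(b) The degree is 2 — two sheets facing apart; a quadric.
(c) Symmetries: mirror symmetry x ↦ −x ⇒ only even powers of x; the z ↦ −z reflection is a symmetry, so z appears only in even powers; the y ↦ −y reflection is a symmetry, so y appears only in even powers.
(d) Against the integer gridlines: the surface avoids every integer x-axis point in the box; the surface avoids every integer y-axis point in the box.
(e) Fitting integer coefficients to these (and the overall shape) gives p.

3*x^2 + y^2 - 2*z^2 + 1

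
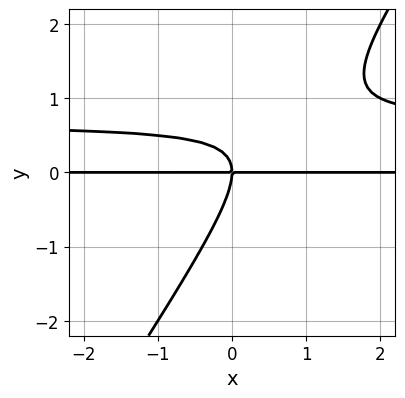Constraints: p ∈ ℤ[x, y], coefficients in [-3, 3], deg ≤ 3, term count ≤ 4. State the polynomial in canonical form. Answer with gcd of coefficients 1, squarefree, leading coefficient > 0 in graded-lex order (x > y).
3*x*y^2 - 2*y^3 - 2*x*y

(a) Degree: no degree-2 curve has this shape, so deg p = 3.
(b) Against the integer gridlines: the visible x-axis segment lies entirely on the curve; one y-axis crossing is at y = 0.
(c) These observations pin down the coefficients.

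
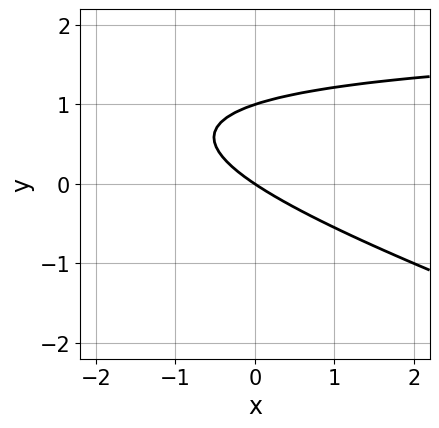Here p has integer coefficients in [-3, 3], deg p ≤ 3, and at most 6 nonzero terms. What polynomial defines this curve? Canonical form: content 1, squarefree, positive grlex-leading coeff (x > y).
x*y + 3*y^2 - 2*x - 3*y

First, the degree is 2 — the shape is more complex than any degree-1 curve.
Then, against the integer gridlines: among the integer gridlines, it crosses the y-axis at y ∈ {0, 1}; it crosses the x-axis at the gridline x = 0.
Finally, these observations pin down the coefficients.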